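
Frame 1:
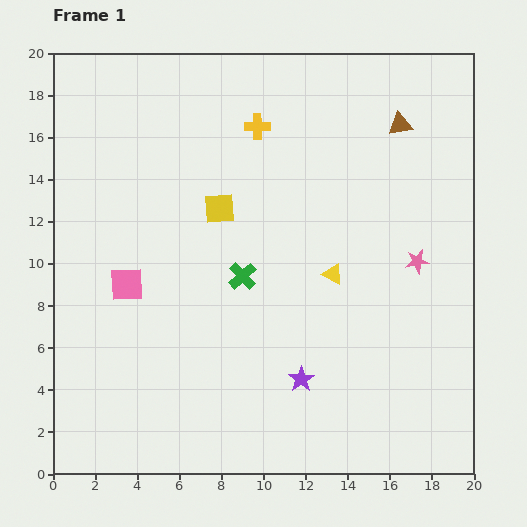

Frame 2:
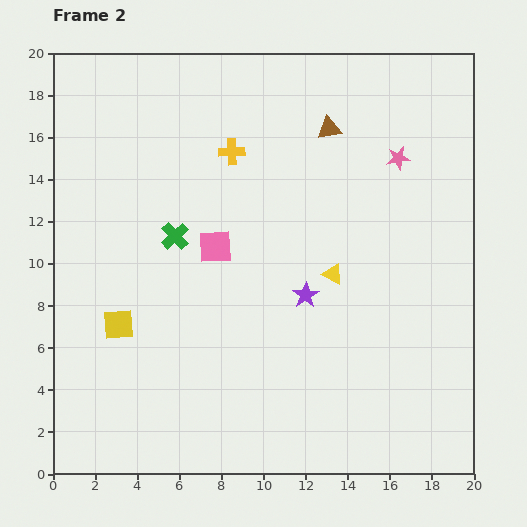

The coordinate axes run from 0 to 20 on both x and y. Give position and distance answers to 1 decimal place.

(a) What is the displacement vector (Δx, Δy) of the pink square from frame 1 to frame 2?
(4.2, 1.8)

The pink square was at (3.5, 9.0) in frame 1 and (7.7, 10.8) in frame 2.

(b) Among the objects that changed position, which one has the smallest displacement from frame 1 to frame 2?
the yellow cross

(moved 1.7)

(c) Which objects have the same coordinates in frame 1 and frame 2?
the yellow triangle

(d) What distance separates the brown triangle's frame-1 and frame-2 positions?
3.4

The brown triangle moved from (16.5, 16.6) to (13.1, 16.4), a distance of √(3.4² + 0.2²) ≈ 3.4.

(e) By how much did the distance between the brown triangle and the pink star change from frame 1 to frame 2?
-2.9

Distance in frame 1: 6.5. Distance in frame 2: 3.6.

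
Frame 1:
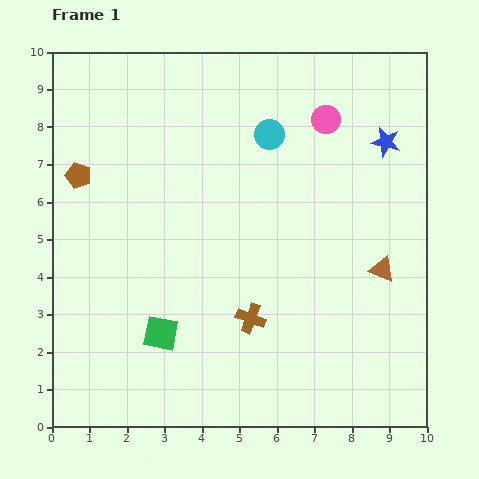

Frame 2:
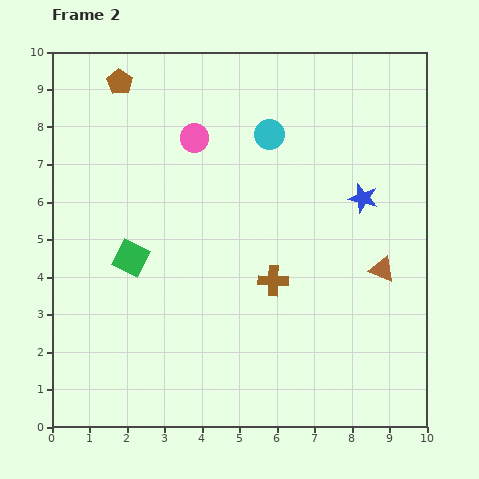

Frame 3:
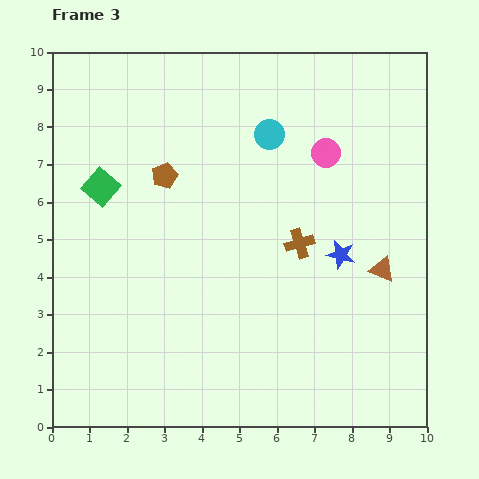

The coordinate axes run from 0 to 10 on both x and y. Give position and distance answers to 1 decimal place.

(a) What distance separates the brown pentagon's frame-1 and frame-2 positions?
2.7

The brown pentagon moved from (0.7, 6.7) to (1.8, 9.2), a distance of √(1.1² + 2.5²) ≈ 2.7.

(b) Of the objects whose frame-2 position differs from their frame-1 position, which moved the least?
the brown cross

(moved 1.2)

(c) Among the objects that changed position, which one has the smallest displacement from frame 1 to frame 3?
the pink circle

(moved 0.9)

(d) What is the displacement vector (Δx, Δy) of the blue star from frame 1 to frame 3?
(-1.2, -3.0)

The blue star was at (8.9, 7.6) in frame 1 and (7.7, 4.6) in frame 3.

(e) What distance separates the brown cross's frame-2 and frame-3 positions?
1.2

The brown cross moved from (5.9, 3.9) to (6.6, 4.9), a distance of √(0.7² + 1.0²) ≈ 1.2.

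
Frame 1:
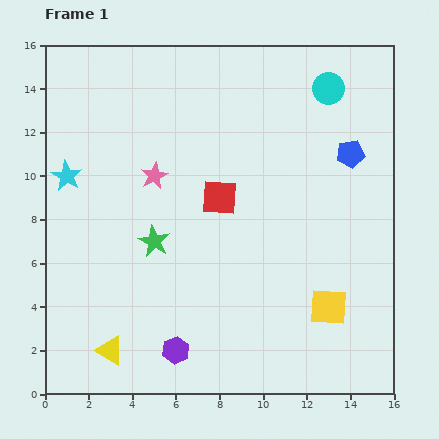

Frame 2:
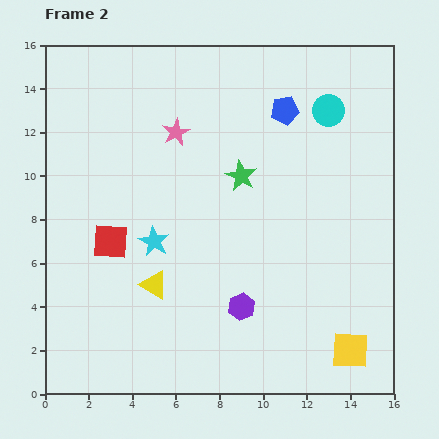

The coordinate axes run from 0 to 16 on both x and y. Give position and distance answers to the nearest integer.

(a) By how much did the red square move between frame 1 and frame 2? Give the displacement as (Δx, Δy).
(-5, -2)

The red square was at (8, 9) in frame 1 and (3, 7) in frame 2.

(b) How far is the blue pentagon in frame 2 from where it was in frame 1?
4

The blue pentagon moved from (14, 11) to (11, 13), a distance of √(3² + 2²) ≈ 4.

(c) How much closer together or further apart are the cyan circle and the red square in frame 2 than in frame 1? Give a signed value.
+5

Distance in frame 1: 7. Distance in frame 2: 12.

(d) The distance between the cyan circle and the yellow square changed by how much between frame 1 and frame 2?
+1

Distance in frame 1: 10. Distance in frame 2: 11.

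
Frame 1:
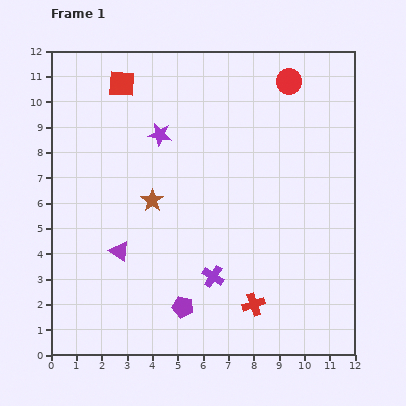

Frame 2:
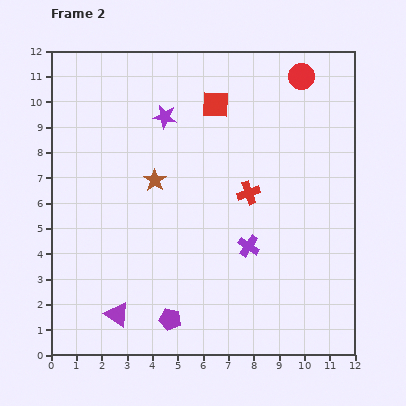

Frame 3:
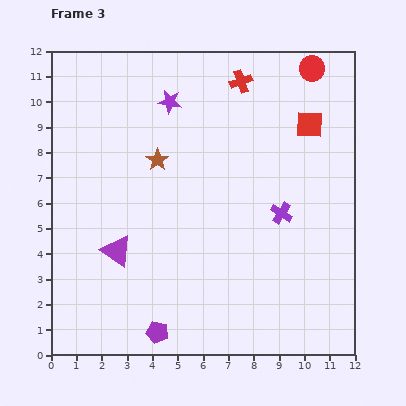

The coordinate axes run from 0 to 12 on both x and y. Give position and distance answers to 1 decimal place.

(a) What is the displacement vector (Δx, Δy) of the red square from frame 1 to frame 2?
(3.7, -0.8)

The red square was at (2.8, 10.7) in frame 1 and (6.5, 9.9) in frame 2.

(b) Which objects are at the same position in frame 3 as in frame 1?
none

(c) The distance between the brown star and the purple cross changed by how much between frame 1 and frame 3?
+1.5

Distance in frame 1: 3.8. Distance in frame 3: 5.3.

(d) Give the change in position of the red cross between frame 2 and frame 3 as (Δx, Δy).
(-0.3, 4.4)

The red cross was at (7.8, 6.4) in frame 2 and (7.5, 10.8) in frame 3.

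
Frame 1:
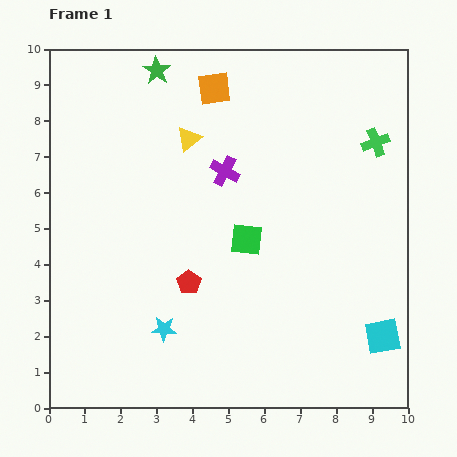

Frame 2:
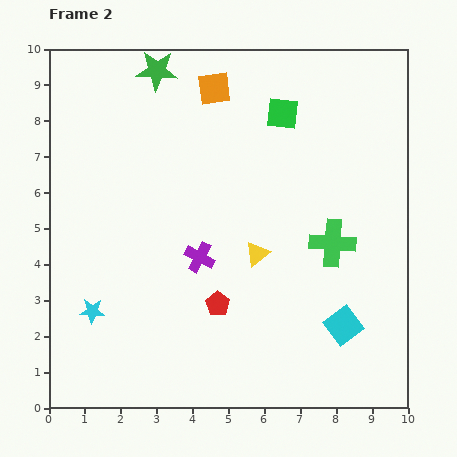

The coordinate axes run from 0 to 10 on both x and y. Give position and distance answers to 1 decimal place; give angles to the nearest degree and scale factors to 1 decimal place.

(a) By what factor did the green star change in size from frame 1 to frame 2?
1.5×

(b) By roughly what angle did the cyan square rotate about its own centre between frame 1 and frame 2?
27° counter-clockwise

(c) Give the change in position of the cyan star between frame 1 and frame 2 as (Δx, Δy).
(-2.0, 0.5)

The cyan star was at (3.2, 2.2) in frame 1 and (1.2, 2.7) in frame 2.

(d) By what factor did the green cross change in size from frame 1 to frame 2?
1.7×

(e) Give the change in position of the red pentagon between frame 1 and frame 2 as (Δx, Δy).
(0.8, -0.6)

The red pentagon was at (3.9, 3.5) in frame 1 and (4.7, 2.9) in frame 2.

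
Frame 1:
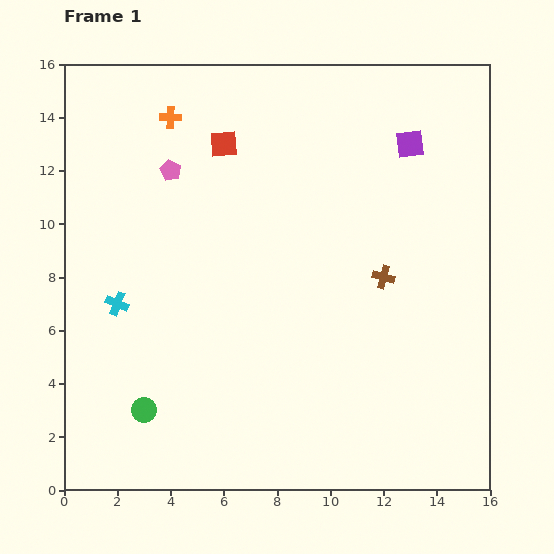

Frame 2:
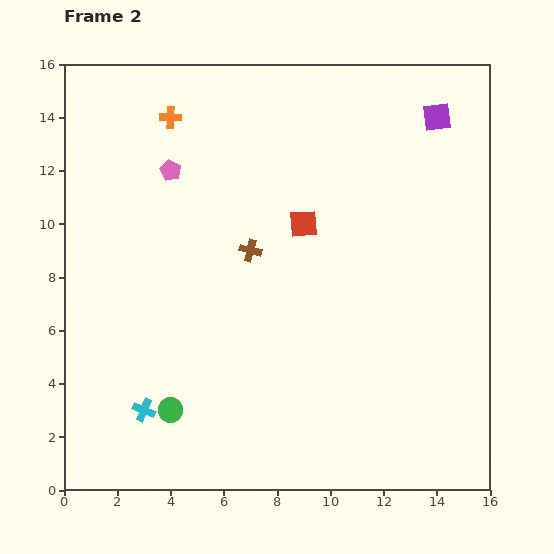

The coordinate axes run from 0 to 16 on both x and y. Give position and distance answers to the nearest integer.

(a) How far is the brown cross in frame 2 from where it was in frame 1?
5

The brown cross moved from (12, 8) to (7, 9), a distance of √(5² + 1²) ≈ 5.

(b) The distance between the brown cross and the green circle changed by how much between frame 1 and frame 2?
-3

Distance in frame 1: 10. Distance in frame 2: 7.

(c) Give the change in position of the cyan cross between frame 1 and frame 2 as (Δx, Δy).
(1, -4)

The cyan cross was at (2, 7) in frame 1 and (3, 3) in frame 2.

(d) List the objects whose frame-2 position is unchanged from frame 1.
the orange cross, the pink pentagon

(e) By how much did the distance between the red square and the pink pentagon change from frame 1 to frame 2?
+3

Distance in frame 1: 2. Distance in frame 2: 5.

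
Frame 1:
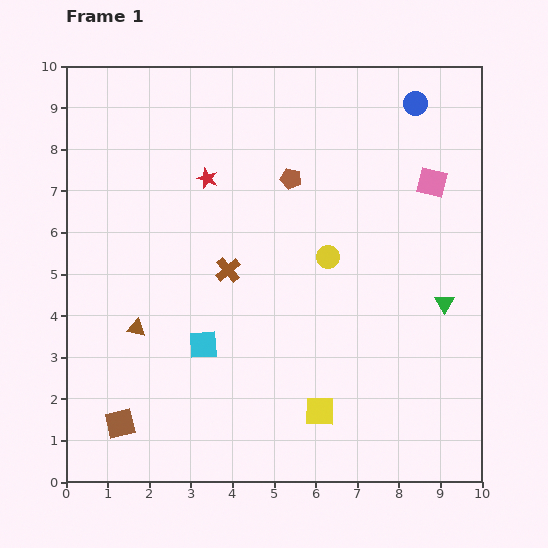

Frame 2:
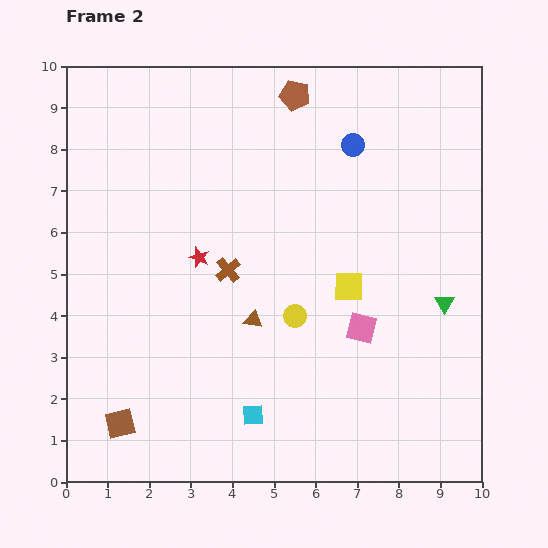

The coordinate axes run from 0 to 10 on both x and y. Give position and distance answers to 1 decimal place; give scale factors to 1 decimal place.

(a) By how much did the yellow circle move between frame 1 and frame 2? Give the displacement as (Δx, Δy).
(-0.8, -1.4)

The yellow circle was at (6.3, 5.4) in frame 1 and (5.5, 4.0) in frame 2.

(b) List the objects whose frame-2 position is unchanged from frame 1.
the brown square, the brown cross, the green triangle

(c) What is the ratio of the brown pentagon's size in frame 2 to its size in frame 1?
1.5×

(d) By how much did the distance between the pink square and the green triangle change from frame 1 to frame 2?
-0.8

Distance in frame 1: 2.9. Distance in frame 2: 2.1.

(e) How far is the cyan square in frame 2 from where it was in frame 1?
2.1

The cyan square moved from (3.3, 3.3) to (4.5, 1.6), a distance of √(1.2² + 1.7²) ≈ 2.1.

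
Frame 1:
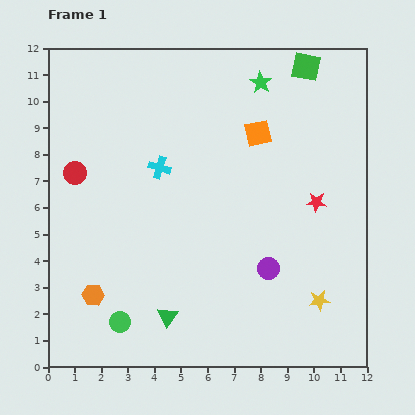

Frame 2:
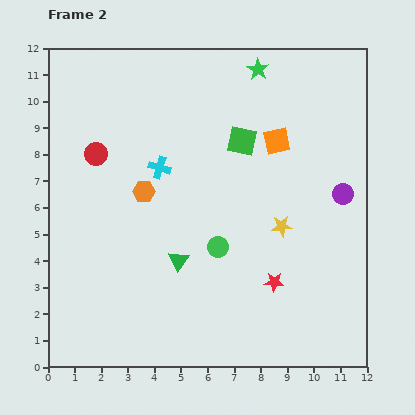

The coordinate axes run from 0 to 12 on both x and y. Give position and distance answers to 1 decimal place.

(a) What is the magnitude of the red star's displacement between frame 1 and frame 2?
3.4

The red star moved from (10.1, 6.2) to (8.5, 3.2), a distance of √(1.6² + 3.0²) ≈ 3.4.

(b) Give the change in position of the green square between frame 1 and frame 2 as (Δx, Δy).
(-2.4, -2.8)

The green square was at (9.7, 11.3) in frame 1 and (7.3, 8.5) in frame 2.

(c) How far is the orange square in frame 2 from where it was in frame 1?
0.8

The orange square moved from (7.9, 8.8) to (8.6, 8.5), a distance of √(0.7² + 0.3²) ≈ 0.8.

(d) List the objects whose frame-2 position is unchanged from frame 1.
the cyan cross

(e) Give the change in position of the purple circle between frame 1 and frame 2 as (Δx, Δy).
(2.8, 2.8)

The purple circle was at (8.3, 3.7) in frame 1 and (11.1, 6.5) in frame 2.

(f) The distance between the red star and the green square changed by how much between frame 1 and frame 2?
+0.3

Distance in frame 1: 5.1. Distance in frame 2: 5.4.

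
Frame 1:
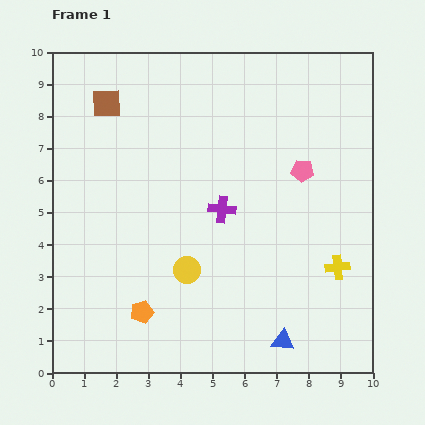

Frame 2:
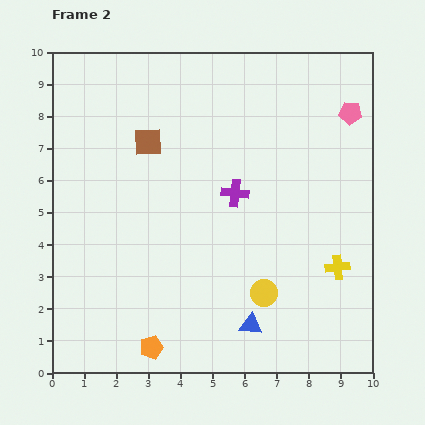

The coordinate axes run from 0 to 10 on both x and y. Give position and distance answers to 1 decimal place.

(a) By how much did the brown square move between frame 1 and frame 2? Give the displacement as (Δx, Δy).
(1.3, -1.2)

The brown square was at (1.7, 8.4) in frame 1 and (3.0, 7.2) in frame 2.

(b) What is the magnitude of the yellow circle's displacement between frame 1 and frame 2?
2.5

The yellow circle moved from (4.2, 3.2) to (6.6, 2.5), a distance of √(2.4² + 0.7²) ≈ 2.5.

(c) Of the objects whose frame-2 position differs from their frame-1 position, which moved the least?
the purple cross

(moved 0.6)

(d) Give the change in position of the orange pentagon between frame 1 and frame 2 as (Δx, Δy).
(0.3, -1.1)

The orange pentagon was at (2.8, 1.9) in frame 1 and (3.1, 0.8) in frame 2.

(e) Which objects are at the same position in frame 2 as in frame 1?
the yellow cross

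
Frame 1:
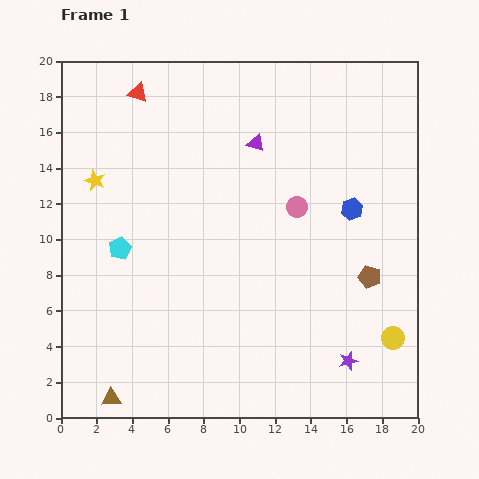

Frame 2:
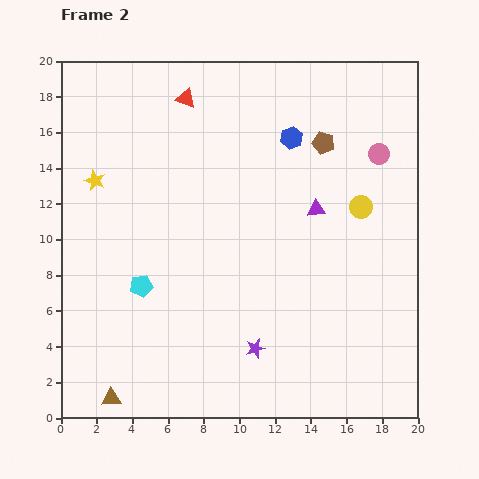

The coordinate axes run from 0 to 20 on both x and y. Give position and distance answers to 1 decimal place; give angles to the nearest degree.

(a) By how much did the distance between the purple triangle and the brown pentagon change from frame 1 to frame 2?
-6.2

Distance in frame 1: 9.9. Distance in frame 2: 3.7.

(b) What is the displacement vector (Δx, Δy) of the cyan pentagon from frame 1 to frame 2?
(1.2, -2.1)

The cyan pentagon was at (3.3, 9.5) in frame 1 and (4.5, 7.4) in frame 2.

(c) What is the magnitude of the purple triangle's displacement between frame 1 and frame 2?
5.0

The purple triangle moved from (10.9, 15.4) to (14.3, 11.7), a distance of √(3.4² + 3.7²) ≈ 5.0.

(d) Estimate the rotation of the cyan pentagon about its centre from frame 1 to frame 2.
15° clockwise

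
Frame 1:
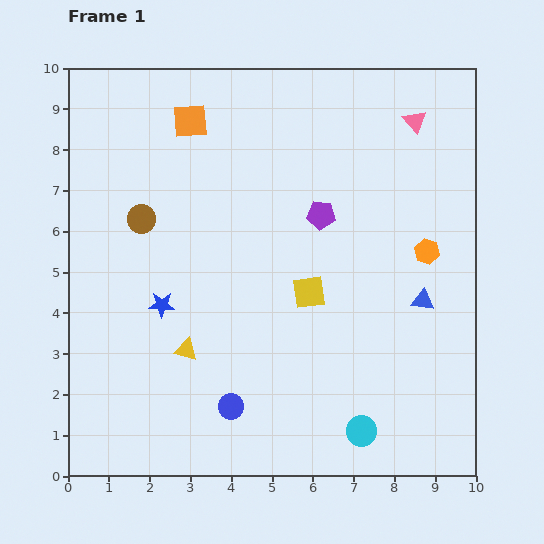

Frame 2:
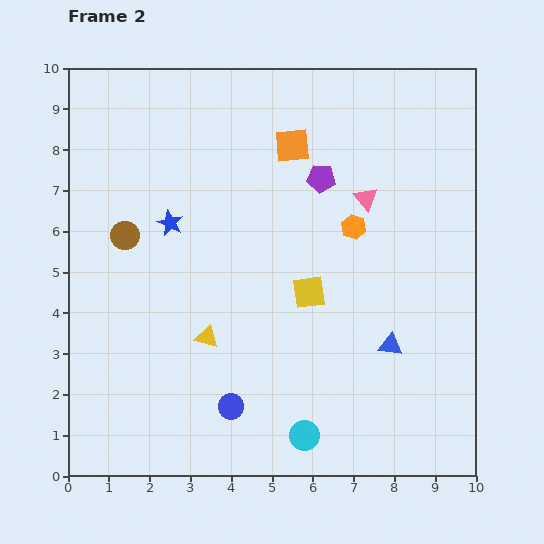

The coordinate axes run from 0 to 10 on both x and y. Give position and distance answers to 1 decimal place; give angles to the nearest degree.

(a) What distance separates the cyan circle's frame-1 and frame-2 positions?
1.4

The cyan circle moved from (7.2, 1.1) to (5.8, 1.0), a distance of √(1.4² + 0.1²) ≈ 1.4.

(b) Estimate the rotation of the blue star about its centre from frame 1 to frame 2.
22° clockwise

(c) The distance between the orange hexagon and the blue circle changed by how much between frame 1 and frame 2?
-0.8

Distance in frame 1: 6.1. Distance in frame 2: 5.3.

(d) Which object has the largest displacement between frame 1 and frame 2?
the orange square

(moved 2.6; next 2.2)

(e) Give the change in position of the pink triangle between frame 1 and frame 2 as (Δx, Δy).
(-1.2, -1.9)

The pink triangle was at (8.5, 8.7) in frame 1 and (7.3, 6.8) in frame 2.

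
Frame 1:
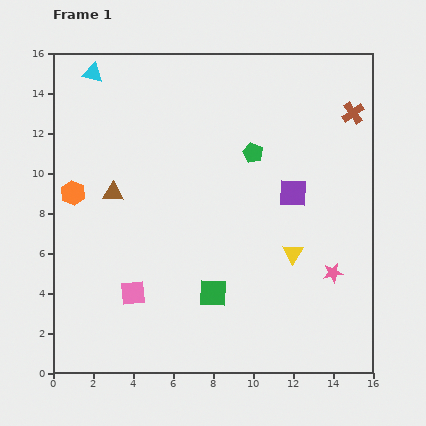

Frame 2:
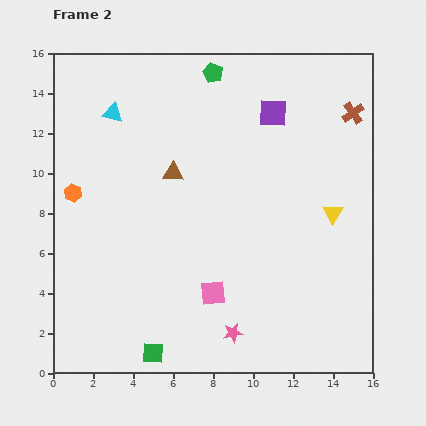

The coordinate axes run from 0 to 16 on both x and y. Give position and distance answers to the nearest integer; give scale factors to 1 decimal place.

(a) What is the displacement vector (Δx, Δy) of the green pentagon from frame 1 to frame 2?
(-2, 4)

The green pentagon was at (10, 11) in frame 1 and (8, 15) in frame 2.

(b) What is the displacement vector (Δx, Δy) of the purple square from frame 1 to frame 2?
(-1, 4)

The purple square was at (12, 9) in frame 1 and (11, 13) in frame 2.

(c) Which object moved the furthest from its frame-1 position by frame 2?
the pink star

(moved 6; next 4)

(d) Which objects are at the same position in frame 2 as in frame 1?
the brown cross, the orange hexagon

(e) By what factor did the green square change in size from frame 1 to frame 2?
0.7×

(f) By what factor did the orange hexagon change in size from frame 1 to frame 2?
0.8×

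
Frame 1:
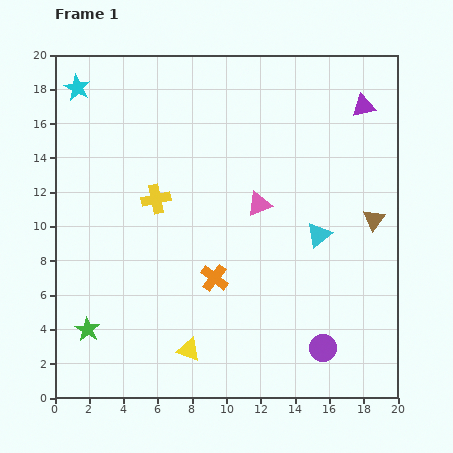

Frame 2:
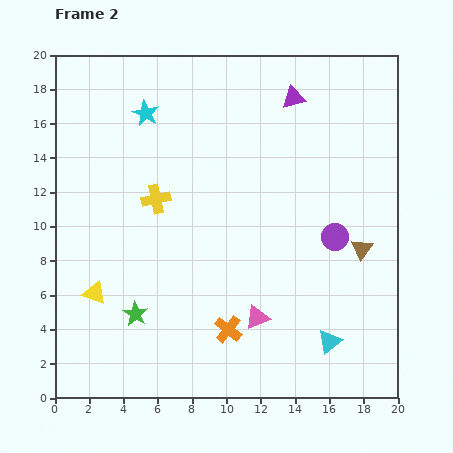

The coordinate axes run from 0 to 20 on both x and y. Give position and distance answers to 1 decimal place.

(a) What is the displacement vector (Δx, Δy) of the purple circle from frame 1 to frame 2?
(0.7, 6.5)

The purple circle was at (15.6, 2.9) in frame 1 and (16.3, 9.4) in frame 2.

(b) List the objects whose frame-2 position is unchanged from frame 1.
the yellow cross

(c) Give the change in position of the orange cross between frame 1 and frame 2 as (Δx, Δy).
(0.8, -3.0)

The orange cross was at (9.3, 7.0) in frame 1 and (10.1, 4.0) in frame 2.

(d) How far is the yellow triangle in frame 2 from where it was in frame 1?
6.4

The yellow triangle moved from (7.8, 2.8) to (2.3, 6.1), a distance of √(5.5² + 3.3²) ≈ 6.4.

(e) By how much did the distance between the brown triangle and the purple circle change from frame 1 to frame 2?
-6.4

Distance in frame 1: 8.1. Distance in frame 2: 1.7.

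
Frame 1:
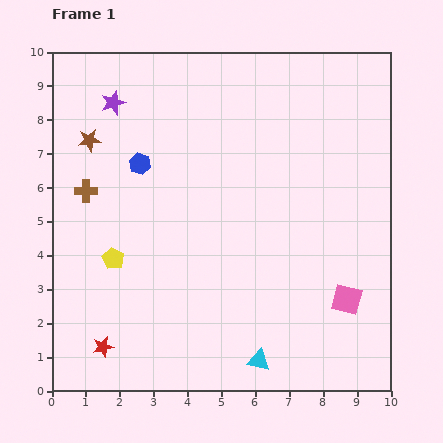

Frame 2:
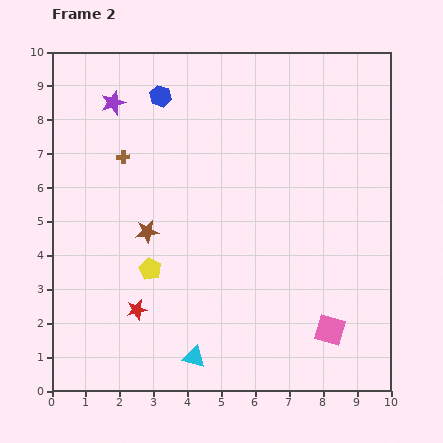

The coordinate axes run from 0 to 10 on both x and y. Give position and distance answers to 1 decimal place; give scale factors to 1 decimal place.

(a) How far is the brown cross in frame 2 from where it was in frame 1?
1.5

The brown cross moved from (1.0, 5.9) to (2.1, 6.9), a distance of √(1.1² + 1.0²) ≈ 1.5.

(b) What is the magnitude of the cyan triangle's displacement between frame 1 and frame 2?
1.9

The cyan triangle moved from (6.1, 0.9) to (4.2, 1.0), a distance of √(1.9² + 0.1²) ≈ 1.9.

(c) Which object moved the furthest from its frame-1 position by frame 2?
the brown star

(moved 3.2; next 2.1)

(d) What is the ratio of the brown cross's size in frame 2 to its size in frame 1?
0.6×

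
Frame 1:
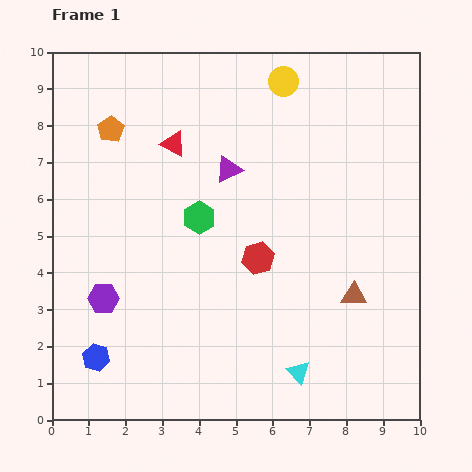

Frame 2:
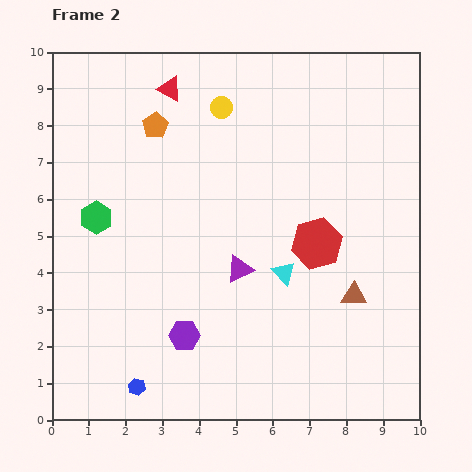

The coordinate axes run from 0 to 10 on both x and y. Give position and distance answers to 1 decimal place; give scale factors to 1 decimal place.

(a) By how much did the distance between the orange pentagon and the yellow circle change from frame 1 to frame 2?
-3.0

Distance in frame 1: 4.9. Distance in frame 2: 1.9.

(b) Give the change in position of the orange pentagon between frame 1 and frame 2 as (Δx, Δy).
(1.2, 0.1)

The orange pentagon was at (1.6, 7.9) in frame 1 and (2.8, 8.0) in frame 2.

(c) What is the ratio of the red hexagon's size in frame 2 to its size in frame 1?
1.6×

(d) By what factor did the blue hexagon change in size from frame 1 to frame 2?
0.6×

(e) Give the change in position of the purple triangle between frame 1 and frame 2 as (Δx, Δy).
(0.3, -2.7)

The purple triangle was at (4.8, 6.8) in frame 1 and (5.1, 4.1) in frame 2.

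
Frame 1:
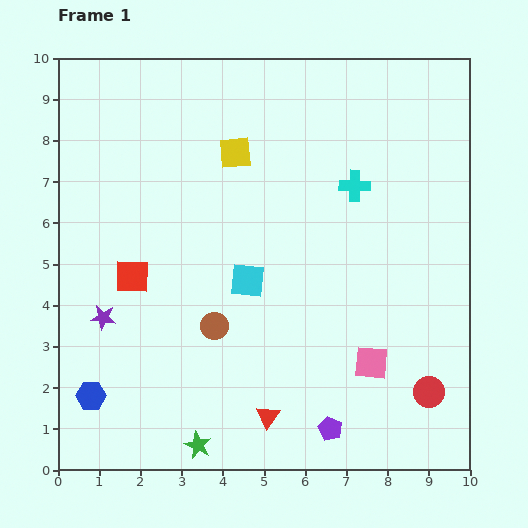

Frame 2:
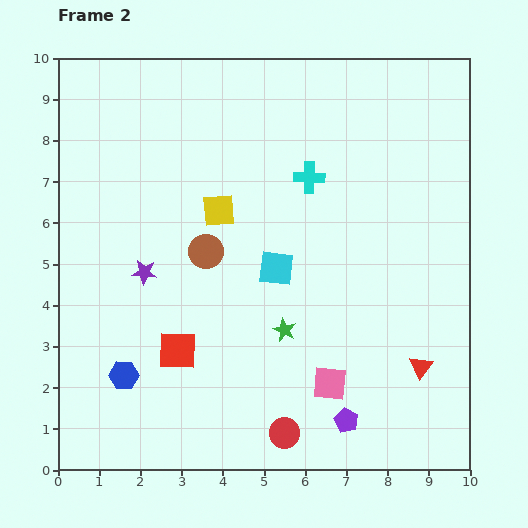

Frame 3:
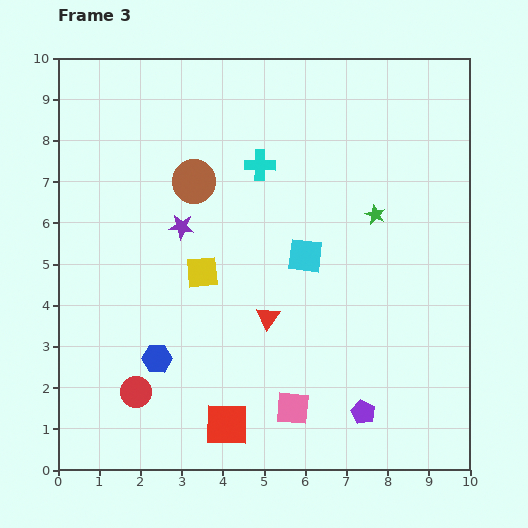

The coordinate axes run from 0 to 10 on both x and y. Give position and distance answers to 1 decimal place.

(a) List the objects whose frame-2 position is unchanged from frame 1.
none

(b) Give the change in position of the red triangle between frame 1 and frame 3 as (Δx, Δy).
(0.0, 2.4)

The red triangle was at (5.1, 1.3) in frame 1 and (5.1, 3.7) in frame 3.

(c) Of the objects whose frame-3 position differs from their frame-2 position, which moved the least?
the purple pentagon

(moved 0.4)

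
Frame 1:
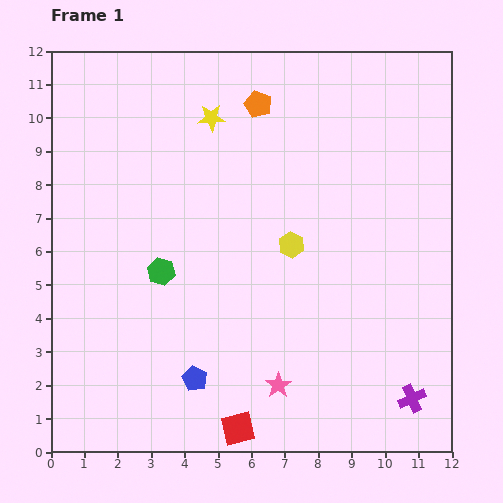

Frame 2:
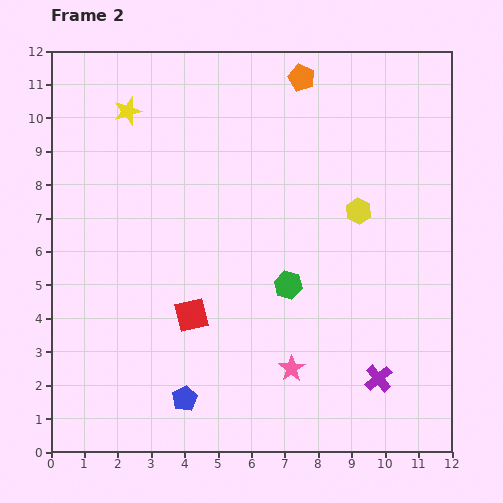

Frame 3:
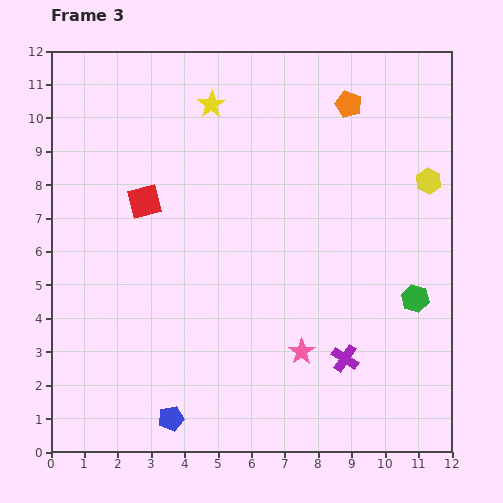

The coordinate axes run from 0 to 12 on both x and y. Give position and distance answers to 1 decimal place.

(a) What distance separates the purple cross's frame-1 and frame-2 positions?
1.2

The purple cross moved from (10.8, 1.6) to (9.8, 2.2), a distance of √(1.0² + 0.6²) ≈ 1.2.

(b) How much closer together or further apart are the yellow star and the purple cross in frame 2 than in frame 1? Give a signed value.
+0.7

Distance in frame 1: 10.3. Distance in frame 2: 11.0.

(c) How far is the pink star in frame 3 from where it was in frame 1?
1.2

The pink star moved from (6.8, 2.0) to (7.5, 3.0), a distance of √(0.7² + 1.0²) ≈ 1.2.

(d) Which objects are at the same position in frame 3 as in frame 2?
none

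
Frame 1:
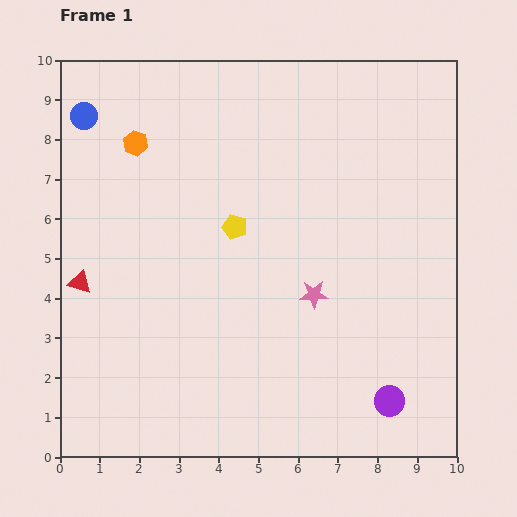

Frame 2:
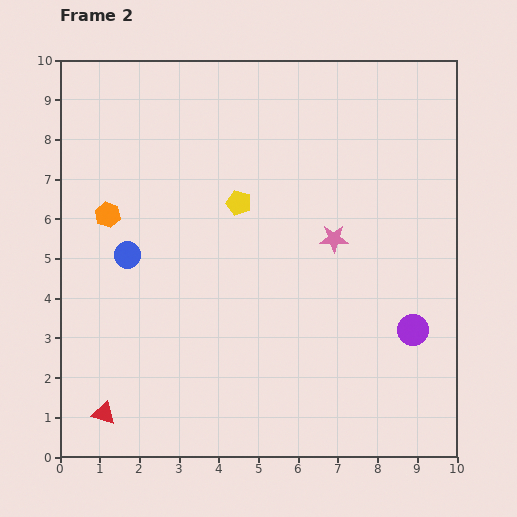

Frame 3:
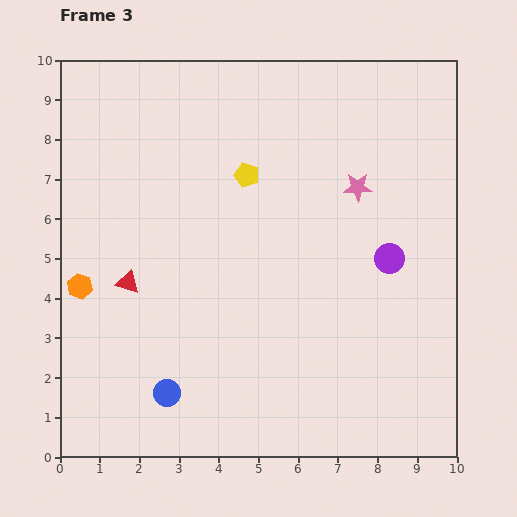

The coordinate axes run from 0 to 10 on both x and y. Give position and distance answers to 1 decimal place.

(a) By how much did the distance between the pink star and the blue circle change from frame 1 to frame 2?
-2.1

Distance in frame 1: 7.3. Distance in frame 2: 5.2.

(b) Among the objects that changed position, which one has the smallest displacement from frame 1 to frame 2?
the yellow pentagon

(moved 0.6)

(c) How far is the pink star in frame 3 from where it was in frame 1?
2.9

The pink star moved from (6.4, 4.1) to (7.5, 6.8), a distance of √(1.1² + 2.7²) ≈ 2.9.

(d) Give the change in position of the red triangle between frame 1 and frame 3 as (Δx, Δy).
(1.2, 0.0)

The red triangle was at (0.5, 4.4) in frame 1 and (1.7, 4.4) in frame 3.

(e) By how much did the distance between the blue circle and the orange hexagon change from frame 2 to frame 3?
+2.4

Distance in frame 2: 1.1. Distance in frame 3: 3.5.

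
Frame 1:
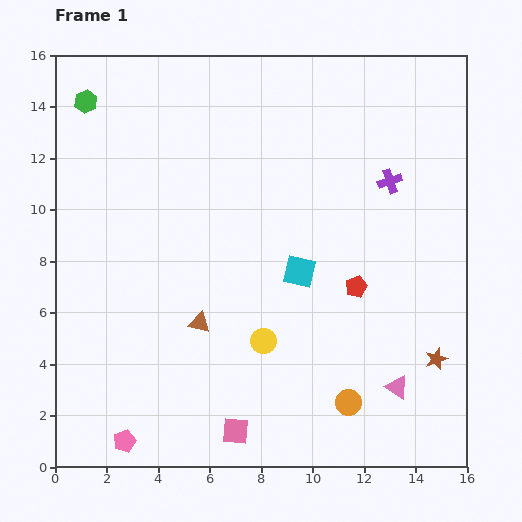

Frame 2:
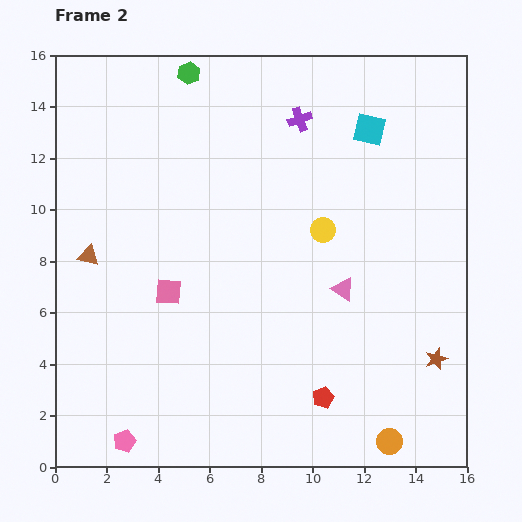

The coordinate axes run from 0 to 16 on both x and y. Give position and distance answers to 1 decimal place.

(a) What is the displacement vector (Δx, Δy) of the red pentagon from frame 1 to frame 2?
(-1.3, -4.3)

The red pentagon was at (11.7, 7.0) in frame 1 and (10.4, 2.7) in frame 2.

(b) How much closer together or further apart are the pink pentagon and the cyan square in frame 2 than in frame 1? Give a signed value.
+5.9

Distance in frame 1: 9.5. Distance in frame 2: 15.4.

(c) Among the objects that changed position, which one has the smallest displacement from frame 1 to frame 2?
the orange circle

(moved 2.2)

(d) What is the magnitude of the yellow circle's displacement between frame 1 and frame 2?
4.9

The yellow circle moved from (8.1, 4.9) to (10.4, 9.2), a distance of √(2.3² + 4.3²) ≈ 4.9.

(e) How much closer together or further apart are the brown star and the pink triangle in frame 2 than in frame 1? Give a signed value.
+2.6

Distance in frame 1: 1.9. Distance in frame 2: 4.5.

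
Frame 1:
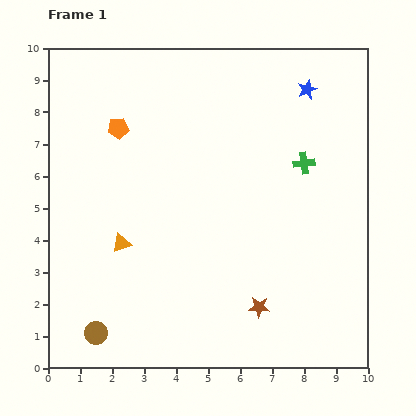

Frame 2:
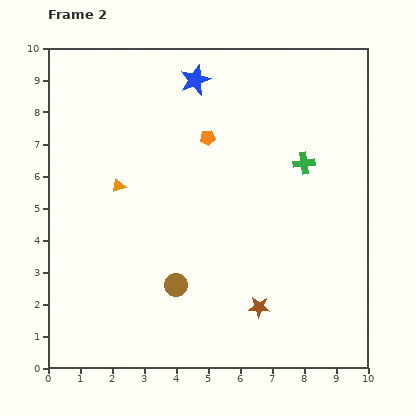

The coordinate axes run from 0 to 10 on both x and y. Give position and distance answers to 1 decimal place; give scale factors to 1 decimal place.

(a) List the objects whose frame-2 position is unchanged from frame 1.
the brown star, the green cross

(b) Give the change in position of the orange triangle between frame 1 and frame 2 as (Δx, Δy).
(-0.1, 1.8)

The orange triangle was at (2.3, 3.9) in frame 1 and (2.2, 5.7) in frame 2.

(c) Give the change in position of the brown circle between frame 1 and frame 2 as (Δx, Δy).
(2.5, 1.5)

The brown circle was at (1.5, 1.1) in frame 1 and (4.0, 2.6) in frame 2.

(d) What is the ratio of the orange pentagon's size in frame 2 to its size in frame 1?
0.7×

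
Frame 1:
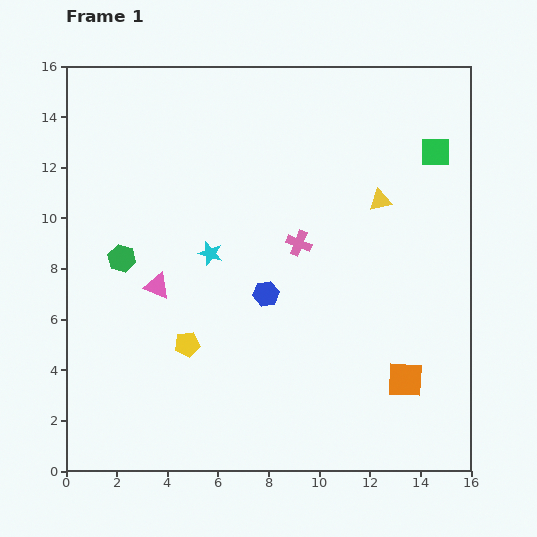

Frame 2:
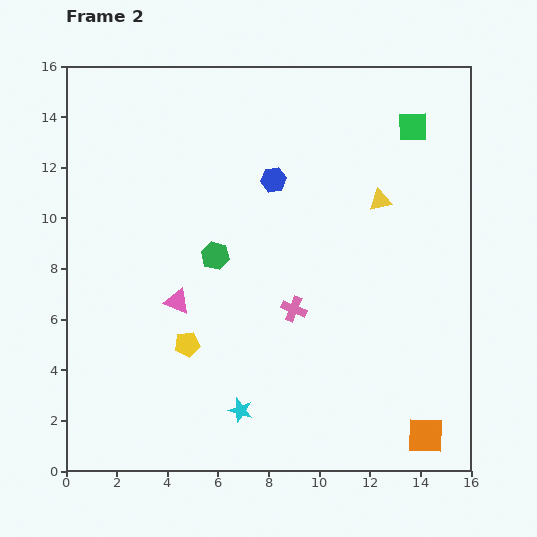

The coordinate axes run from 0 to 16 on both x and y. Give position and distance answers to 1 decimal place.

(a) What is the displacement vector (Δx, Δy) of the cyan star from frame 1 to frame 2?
(1.2, -6.2)

The cyan star was at (5.7, 8.6) in frame 1 and (6.9, 2.4) in frame 2.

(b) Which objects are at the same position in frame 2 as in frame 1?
the yellow triangle, the yellow pentagon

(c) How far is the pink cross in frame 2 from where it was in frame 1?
2.6

The pink cross moved from (9.2, 9.0) to (9.0, 6.4), a distance of √(0.2² + 2.6²) ≈ 2.6.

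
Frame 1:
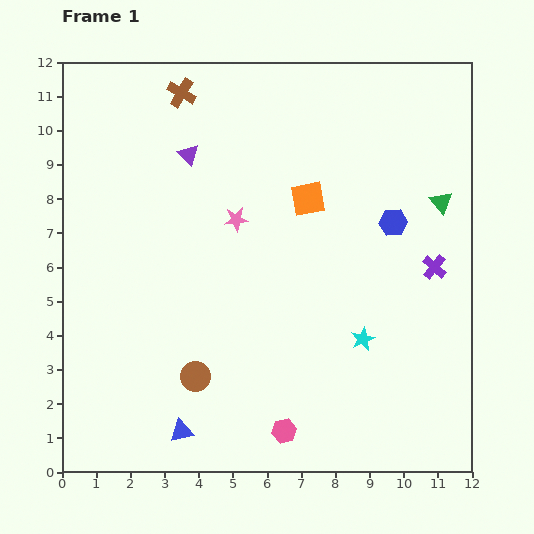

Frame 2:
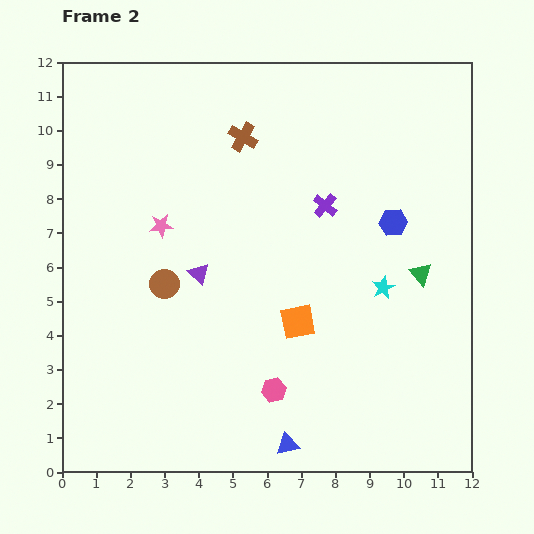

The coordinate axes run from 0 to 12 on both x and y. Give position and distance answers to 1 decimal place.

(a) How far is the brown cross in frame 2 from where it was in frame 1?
2.2

The brown cross moved from (3.5, 11.1) to (5.3, 9.8), a distance of √(1.8² + 1.3²) ≈ 2.2.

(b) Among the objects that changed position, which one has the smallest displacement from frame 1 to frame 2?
the pink hexagon

(moved 1.2)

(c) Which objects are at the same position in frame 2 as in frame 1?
the blue hexagon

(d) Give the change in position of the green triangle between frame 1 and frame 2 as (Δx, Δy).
(-0.6, -2.1)

The green triangle was at (11.1, 7.9) in frame 1 and (10.5, 5.8) in frame 2.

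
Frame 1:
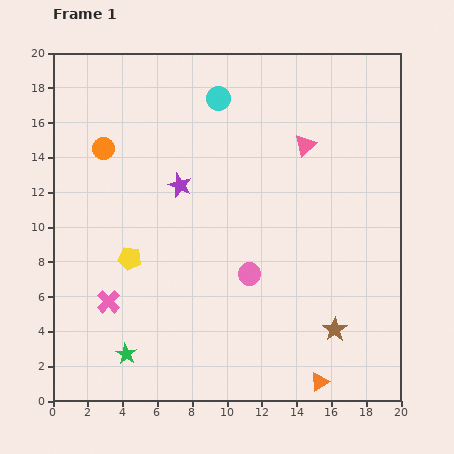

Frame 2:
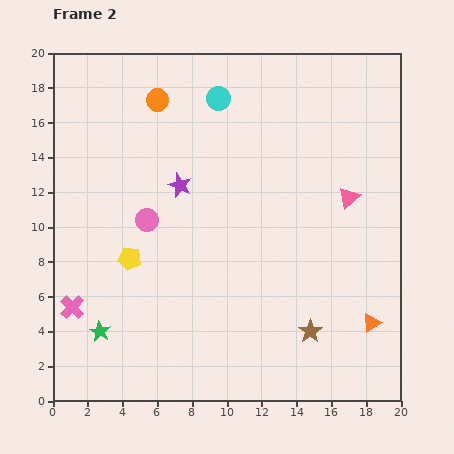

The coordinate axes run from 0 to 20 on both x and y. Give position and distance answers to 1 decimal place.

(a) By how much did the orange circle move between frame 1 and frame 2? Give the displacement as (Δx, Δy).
(3.1, 2.8)

The orange circle was at (2.9, 14.5) in frame 1 and (6.0, 17.3) in frame 2.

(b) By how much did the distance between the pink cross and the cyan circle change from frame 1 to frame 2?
+1.3

Distance in frame 1: 13.3. Distance in frame 2: 14.6.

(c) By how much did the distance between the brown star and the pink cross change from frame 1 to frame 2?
+0.7

Distance in frame 1: 13.1. Distance in frame 2: 13.8.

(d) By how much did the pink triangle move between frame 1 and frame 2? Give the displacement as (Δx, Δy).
(2.5, -3.0)

The pink triangle was at (14.5, 14.7) in frame 1 and (17.0, 11.7) in frame 2.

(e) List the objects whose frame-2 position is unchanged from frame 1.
the yellow pentagon, the purple star, the cyan circle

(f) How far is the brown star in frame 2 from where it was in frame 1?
1.4

The brown star moved from (16.2, 4.1) to (14.8, 4.0), a distance of √(1.4² + 0.1²) ≈ 1.4.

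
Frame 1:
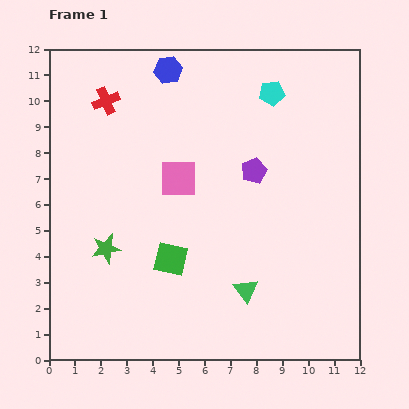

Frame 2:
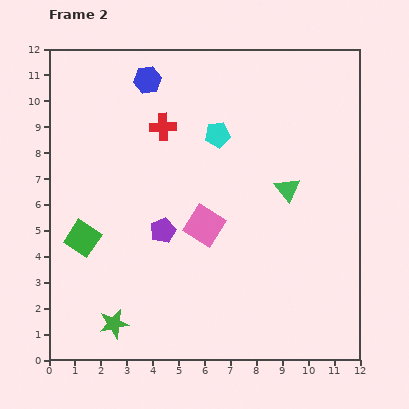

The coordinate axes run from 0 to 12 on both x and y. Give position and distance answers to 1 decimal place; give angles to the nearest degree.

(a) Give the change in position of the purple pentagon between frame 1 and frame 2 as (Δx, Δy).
(-3.5, -2.3)

The purple pentagon was at (7.9, 7.3) in frame 1 and (4.4, 5.0) in frame 2.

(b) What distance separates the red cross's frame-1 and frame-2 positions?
2.4

The red cross moved from (2.2, 10.0) to (4.4, 9.0), a distance of √(2.2² + 1.0²) ≈ 2.4.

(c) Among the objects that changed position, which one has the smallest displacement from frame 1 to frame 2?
the blue hexagon

(moved 0.9)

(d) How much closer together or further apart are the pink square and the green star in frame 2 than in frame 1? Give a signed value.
+1.3

Distance in frame 1: 3.9. Distance in frame 2: 5.2.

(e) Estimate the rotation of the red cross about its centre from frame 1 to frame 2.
20° clockwise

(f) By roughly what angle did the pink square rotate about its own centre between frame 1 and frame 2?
31° clockwise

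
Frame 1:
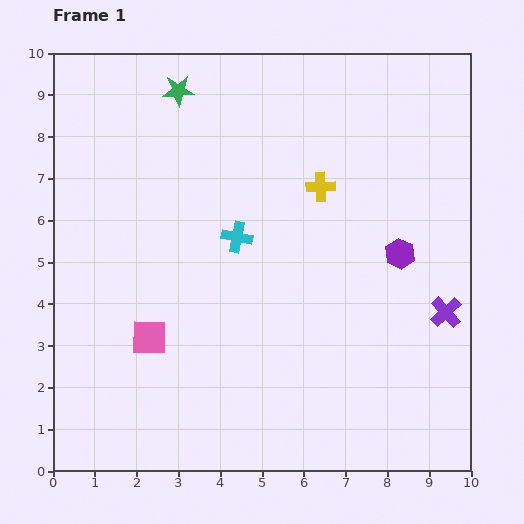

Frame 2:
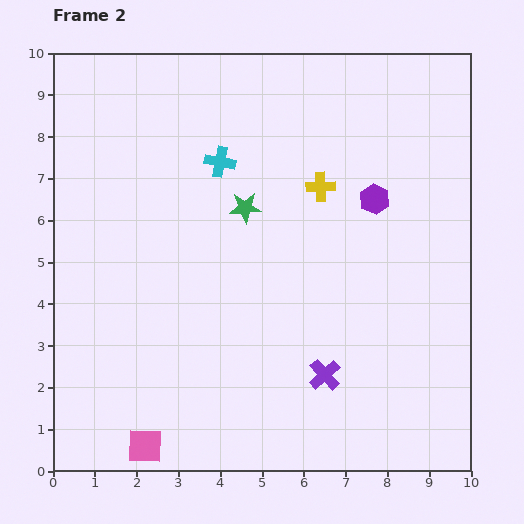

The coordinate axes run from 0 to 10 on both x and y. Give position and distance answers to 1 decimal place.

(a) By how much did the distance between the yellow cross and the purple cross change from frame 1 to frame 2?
+0.3

Distance in frame 1: 4.2. Distance in frame 2: 4.5.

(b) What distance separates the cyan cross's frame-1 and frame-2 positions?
1.8

The cyan cross moved from (4.4, 5.6) to (4.0, 7.4), a distance of √(0.4² + 1.8²) ≈ 1.8.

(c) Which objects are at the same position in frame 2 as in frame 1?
the yellow cross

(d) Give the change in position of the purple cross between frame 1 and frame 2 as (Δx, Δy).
(-2.9, -1.5)

The purple cross was at (9.4, 3.8) in frame 1 and (6.5, 2.3) in frame 2.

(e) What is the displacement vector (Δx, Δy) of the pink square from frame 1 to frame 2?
(-0.1, -2.6)

The pink square was at (2.3, 3.2) in frame 1 and (2.2, 0.6) in frame 2.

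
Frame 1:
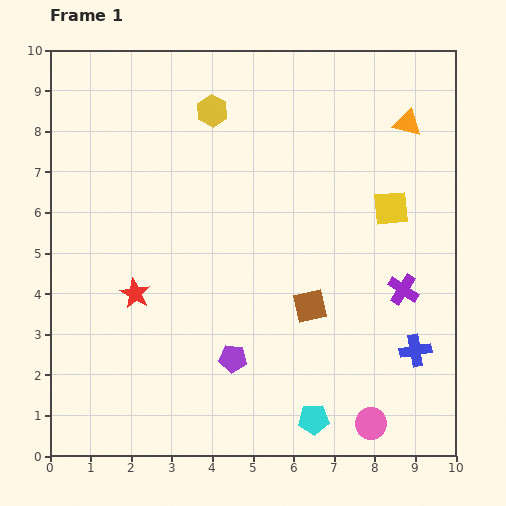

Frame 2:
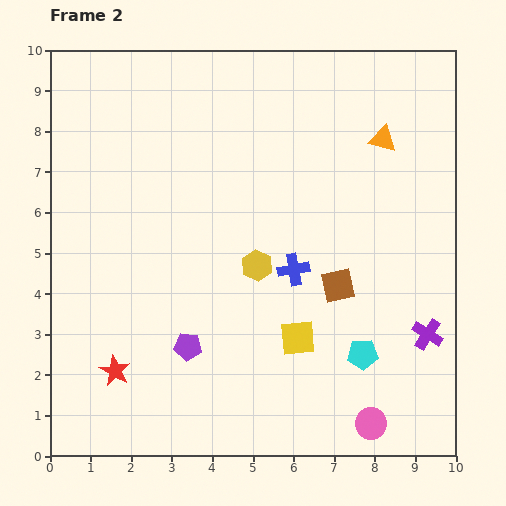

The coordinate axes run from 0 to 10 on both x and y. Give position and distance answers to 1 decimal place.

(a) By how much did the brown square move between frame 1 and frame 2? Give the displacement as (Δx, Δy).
(0.7, 0.5)

The brown square was at (6.4, 3.7) in frame 1 and (7.1, 4.2) in frame 2.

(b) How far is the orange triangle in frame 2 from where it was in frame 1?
0.7

The orange triangle moved from (8.8, 8.2) to (8.2, 7.8), a distance of √(0.6² + 0.4²) ≈ 0.7.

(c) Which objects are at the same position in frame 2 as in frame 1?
the pink circle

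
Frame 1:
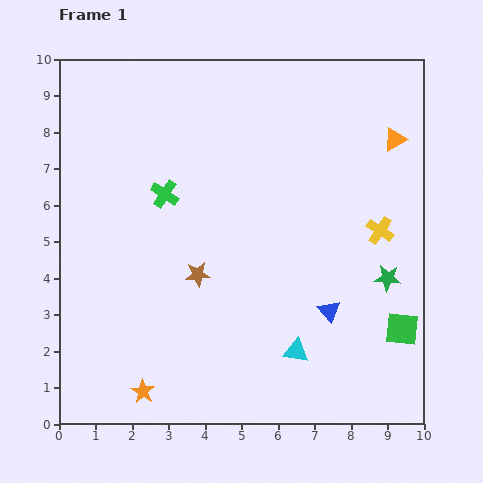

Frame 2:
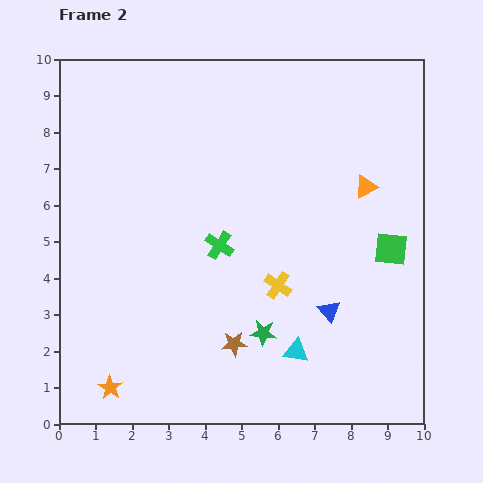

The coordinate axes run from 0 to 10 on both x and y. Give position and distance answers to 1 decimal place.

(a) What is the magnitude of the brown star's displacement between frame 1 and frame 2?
2.1

The brown star moved from (3.8, 4.1) to (4.8, 2.2), a distance of √(1.0² + 1.9²) ≈ 2.1.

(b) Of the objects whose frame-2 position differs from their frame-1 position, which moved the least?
the orange star

(moved 0.9)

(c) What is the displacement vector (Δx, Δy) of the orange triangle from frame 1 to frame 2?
(-0.8, -1.3)

The orange triangle was at (9.2, 7.8) in frame 1 and (8.4, 6.5) in frame 2.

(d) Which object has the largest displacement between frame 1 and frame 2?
the green star

(moved 3.7; next 3.2)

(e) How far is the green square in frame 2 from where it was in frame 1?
2.2

The green square moved from (9.4, 2.6) to (9.1, 4.8), a distance of √(0.3² + 2.2²) ≈ 2.2.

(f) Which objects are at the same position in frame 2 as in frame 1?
the cyan triangle, the blue triangle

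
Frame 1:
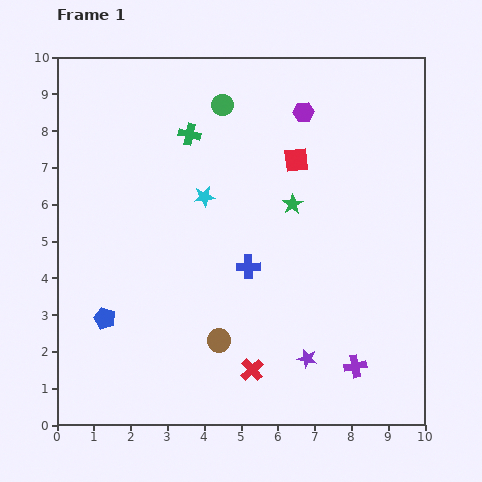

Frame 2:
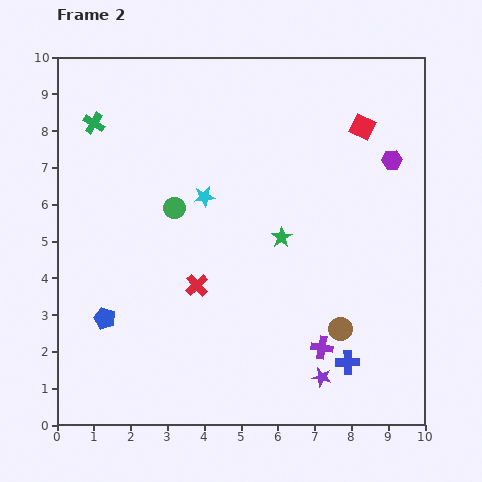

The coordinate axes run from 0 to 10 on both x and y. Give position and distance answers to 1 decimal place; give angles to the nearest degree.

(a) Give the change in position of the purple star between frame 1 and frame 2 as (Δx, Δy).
(0.4, -0.5)

The purple star was at (6.8, 1.8) in frame 1 and (7.2, 1.3) in frame 2.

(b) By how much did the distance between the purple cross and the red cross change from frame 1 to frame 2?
+1.0

Distance in frame 1: 2.8. Distance in frame 2: 3.8.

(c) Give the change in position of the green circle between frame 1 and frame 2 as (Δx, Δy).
(-1.3, -2.8)

The green circle was at (4.5, 8.7) in frame 1 and (3.2, 5.9) in frame 2.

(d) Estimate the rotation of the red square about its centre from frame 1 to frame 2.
32° clockwise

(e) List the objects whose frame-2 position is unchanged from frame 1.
the cyan star, the blue pentagon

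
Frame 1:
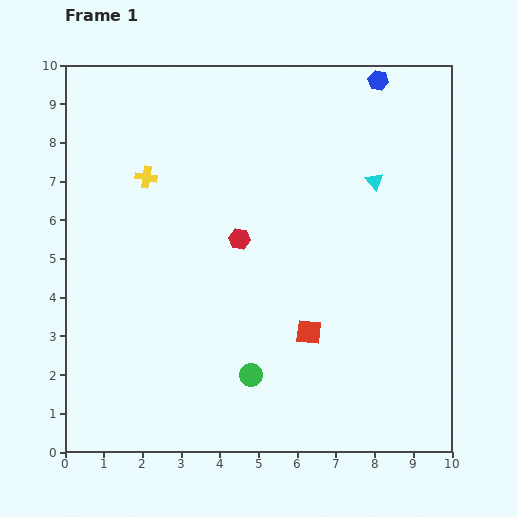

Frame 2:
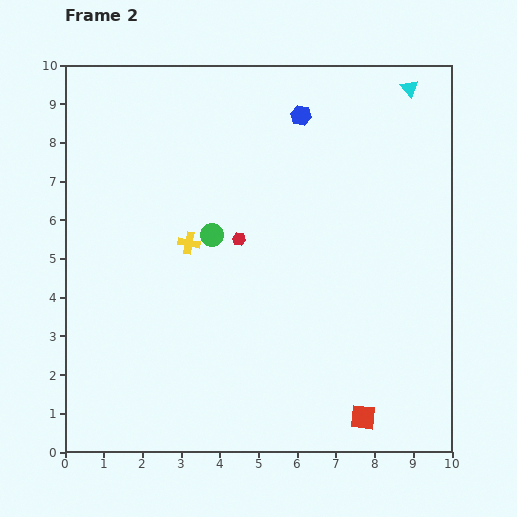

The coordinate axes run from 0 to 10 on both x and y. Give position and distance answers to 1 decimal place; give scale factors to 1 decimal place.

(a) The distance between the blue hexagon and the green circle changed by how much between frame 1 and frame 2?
-4.4

Distance in frame 1: 8.3. Distance in frame 2: 3.9.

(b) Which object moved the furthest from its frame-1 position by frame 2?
the green circle

(moved 3.7; next 2.6)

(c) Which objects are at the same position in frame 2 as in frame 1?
the red hexagon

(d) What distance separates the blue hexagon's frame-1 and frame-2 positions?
2.2

The blue hexagon moved from (8.1, 9.6) to (6.1, 8.7), a distance of √(2.0² + 0.9²) ≈ 2.2.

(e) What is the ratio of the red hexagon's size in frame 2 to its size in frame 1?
0.6×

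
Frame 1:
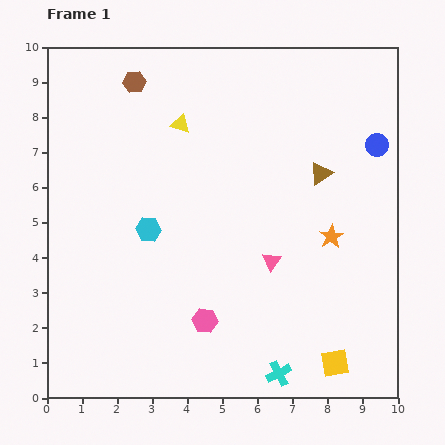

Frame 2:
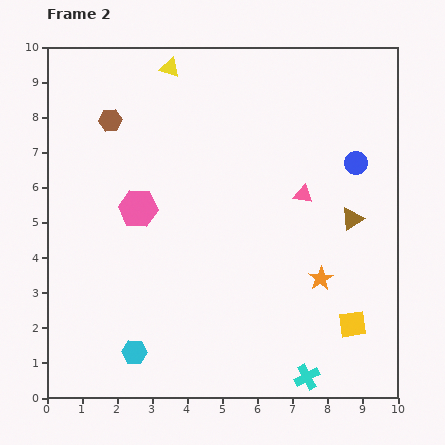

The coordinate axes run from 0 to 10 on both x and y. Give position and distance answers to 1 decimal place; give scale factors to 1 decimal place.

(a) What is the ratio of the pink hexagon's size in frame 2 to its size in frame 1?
1.5×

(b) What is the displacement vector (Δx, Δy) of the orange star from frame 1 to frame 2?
(-0.3, -1.2)

The orange star was at (8.1, 4.6) in frame 1 and (7.8, 3.4) in frame 2.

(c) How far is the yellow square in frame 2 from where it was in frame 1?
1.2

The yellow square moved from (8.2, 1.0) to (8.7, 2.1), a distance of √(0.5² + 1.1²) ≈ 1.2.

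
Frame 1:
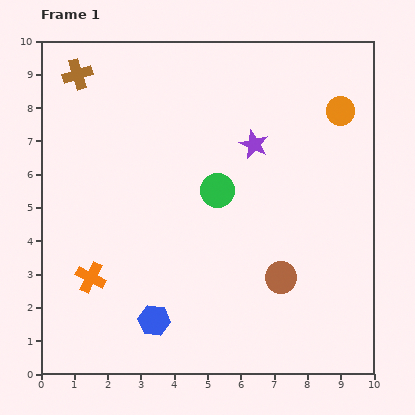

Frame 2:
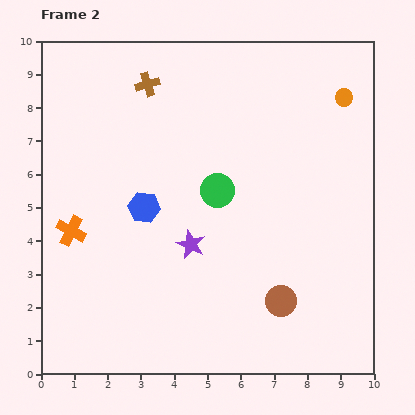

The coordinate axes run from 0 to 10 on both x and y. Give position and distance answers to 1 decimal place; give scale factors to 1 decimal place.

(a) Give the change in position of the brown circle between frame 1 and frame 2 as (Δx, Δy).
(0.0, -0.7)

The brown circle was at (7.2, 2.9) in frame 1 and (7.2, 2.2) in frame 2.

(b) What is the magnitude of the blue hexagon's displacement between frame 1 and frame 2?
3.4

The blue hexagon moved from (3.4, 1.6) to (3.1, 5.0), a distance of √(0.3² + 3.4²) ≈ 3.4.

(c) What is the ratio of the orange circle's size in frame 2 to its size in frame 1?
0.6×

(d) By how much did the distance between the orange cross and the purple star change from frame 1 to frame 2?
-2.7

Distance in frame 1: 6.3. Distance in frame 2: 3.6.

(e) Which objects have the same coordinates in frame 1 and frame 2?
the green circle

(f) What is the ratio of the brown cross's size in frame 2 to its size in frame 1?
0.8×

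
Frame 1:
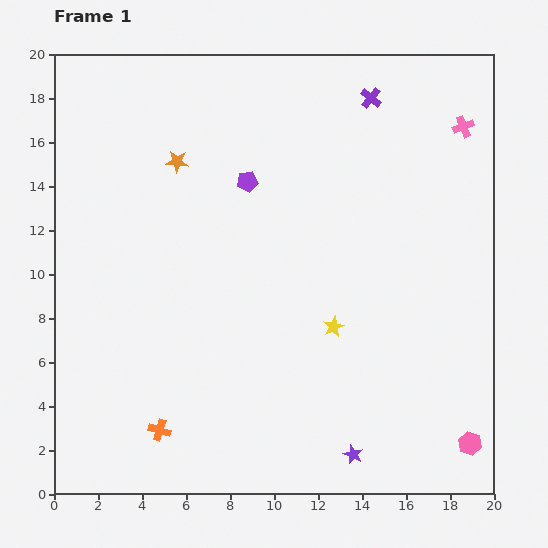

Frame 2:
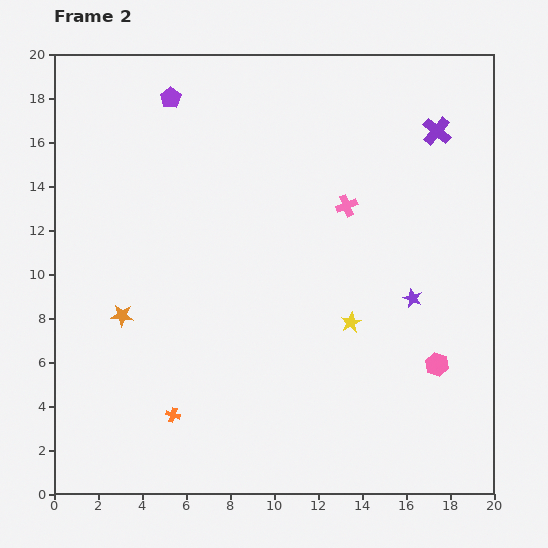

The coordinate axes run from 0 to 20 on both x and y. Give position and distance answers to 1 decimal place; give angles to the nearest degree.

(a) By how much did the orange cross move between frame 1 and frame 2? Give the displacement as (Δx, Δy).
(0.6, 0.7)

The orange cross was at (4.8, 2.9) in frame 1 and (5.4, 3.6) in frame 2.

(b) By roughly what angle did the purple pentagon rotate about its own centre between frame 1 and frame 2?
25° counter-clockwise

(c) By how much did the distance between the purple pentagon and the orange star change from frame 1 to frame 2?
+6.8

Distance in frame 1: 3.3. Distance in frame 2: 10.1.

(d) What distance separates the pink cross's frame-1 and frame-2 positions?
6.4

The pink cross moved from (18.6, 16.7) to (13.3, 13.1), a distance of √(5.3² + 3.6²) ≈ 6.4.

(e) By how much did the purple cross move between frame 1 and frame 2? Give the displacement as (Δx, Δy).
(3.0, -1.5)

The purple cross was at (14.4, 18.0) in frame 1 and (17.4, 16.5) in frame 2.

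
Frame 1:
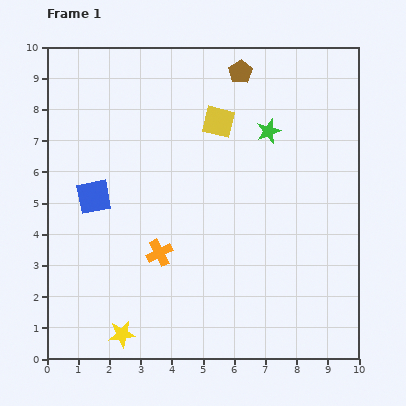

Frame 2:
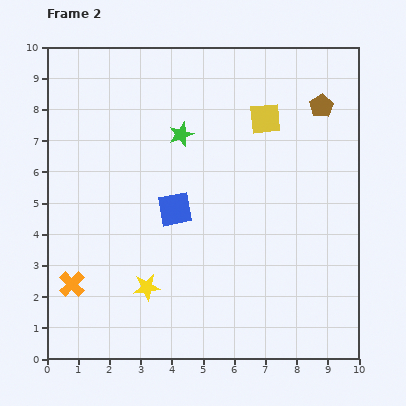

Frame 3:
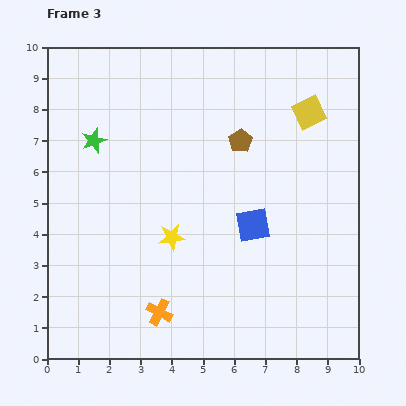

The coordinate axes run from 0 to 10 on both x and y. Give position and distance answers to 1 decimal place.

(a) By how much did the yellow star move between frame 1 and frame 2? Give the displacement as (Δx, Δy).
(0.8, 1.5)

The yellow star was at (2.4, 0.8) in frame 1 and (3.2, 2.3) in frame 2.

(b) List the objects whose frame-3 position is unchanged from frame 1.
none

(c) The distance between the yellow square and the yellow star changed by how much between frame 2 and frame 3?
-0.7

Distance in frame 2: 6.6. Distance in frame 3: 5.9.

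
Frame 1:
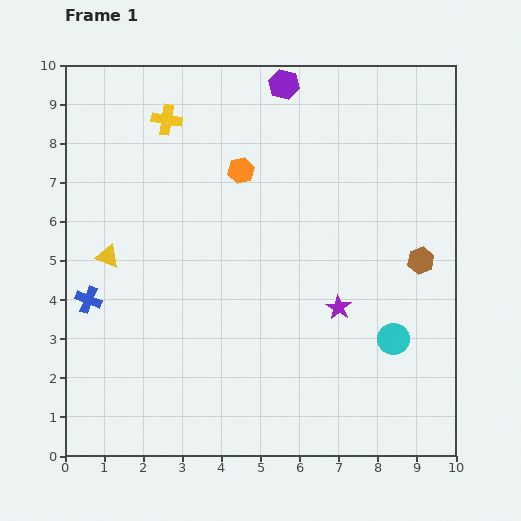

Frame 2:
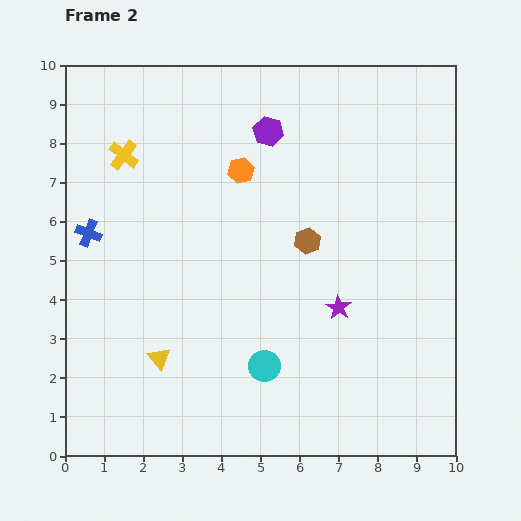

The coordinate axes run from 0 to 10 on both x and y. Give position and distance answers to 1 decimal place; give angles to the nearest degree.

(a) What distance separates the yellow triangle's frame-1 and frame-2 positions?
2.9

The yellow triangle moved from (1.1, 5.1) to (2.4, 2.5), a distance of √(1.3² + 2.6²) ≈ 2.9.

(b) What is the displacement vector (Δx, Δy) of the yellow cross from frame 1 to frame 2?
(-1.1, -0.9)

The yellow cross was at (2.6, 8.6) in frame 1 and (1.5, 7.7) in frame 2.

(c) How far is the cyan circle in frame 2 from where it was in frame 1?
3.4

The cyan circle moved from (8.4, 3.0) to (5.1, 2.3), a distance of √(3.3² + 0.7²) ≈ 3.4.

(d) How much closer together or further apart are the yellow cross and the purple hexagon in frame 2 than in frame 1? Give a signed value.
+0.6

Distance in frame 1: 3.1. Distance in frame 2: 3.7.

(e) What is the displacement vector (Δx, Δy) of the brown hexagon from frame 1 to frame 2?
(-2.9, 0.5)

The brown hexagon was at (9.1, 5.0) in frame 1 and (6.2, 5.5) in frame 2.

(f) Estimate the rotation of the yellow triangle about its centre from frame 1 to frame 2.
29° clockwise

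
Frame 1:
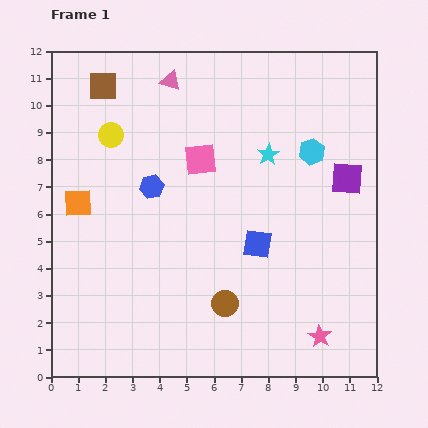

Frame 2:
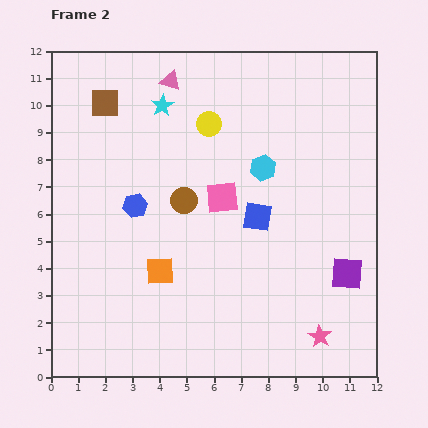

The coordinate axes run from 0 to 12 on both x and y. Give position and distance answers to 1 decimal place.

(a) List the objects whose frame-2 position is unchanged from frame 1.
the pink star, the pink triangle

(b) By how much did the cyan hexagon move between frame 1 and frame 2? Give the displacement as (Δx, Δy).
(-1.8, -0.6)

The cyan hexagon was at (9.6, 8.3) in frame 1 and (7.8, 7.7) in frame 2.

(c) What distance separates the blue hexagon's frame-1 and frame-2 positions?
0.9

The blue hexagon moved from (3.7, 7.0) to (3.1, 6.3), a distance of √(0.6² + 0.7²) ≈ 0.9.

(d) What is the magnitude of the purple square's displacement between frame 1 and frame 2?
3.5

The purple square moved from (10.9, 7.3) to (10.9, 3.8), a distance of √(0.0² + 3.5²) ≈ 3.5.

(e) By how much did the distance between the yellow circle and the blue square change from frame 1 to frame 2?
-2.9

Distance in frame 1: 6.7. Distance in frame 2: 3.8.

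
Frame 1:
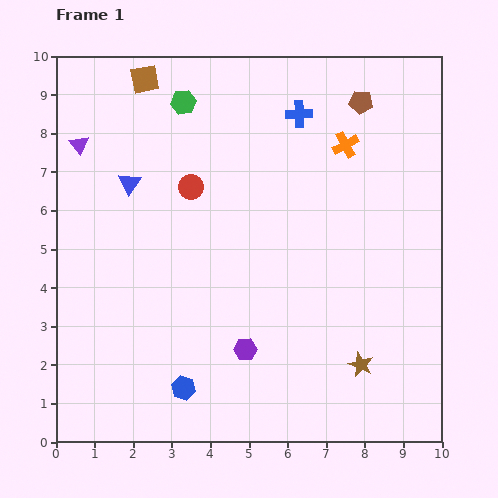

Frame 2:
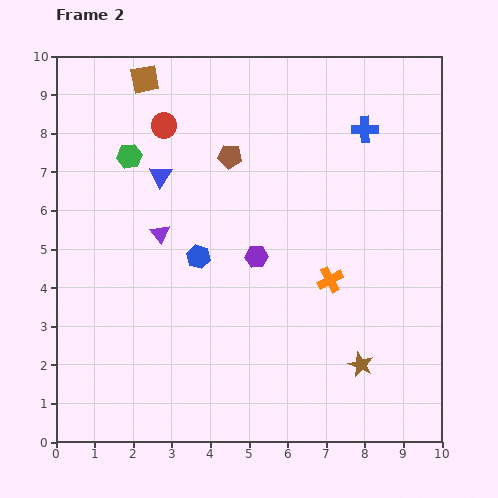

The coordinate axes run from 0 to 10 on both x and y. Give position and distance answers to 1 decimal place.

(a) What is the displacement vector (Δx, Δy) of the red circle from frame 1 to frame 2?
(-0.7, 1.6)

The red circle was at (3.5, 6.6) in frame 1 and (2.8, 8.2) in frame 2.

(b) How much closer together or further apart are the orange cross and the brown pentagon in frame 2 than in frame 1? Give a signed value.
+2.9

Distance in frame 1: 1.2. Distance in frame 2: 4.1.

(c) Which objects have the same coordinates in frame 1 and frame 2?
the brown star, the brown square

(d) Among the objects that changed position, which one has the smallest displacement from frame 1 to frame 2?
the blue triangle

(moved 0.8)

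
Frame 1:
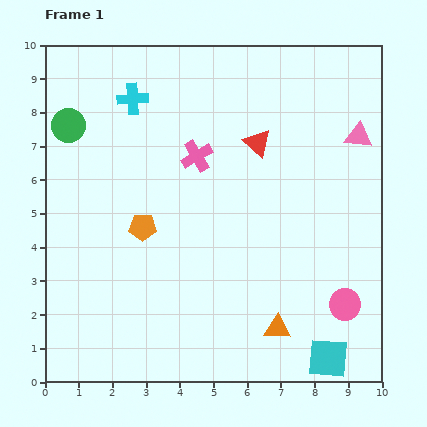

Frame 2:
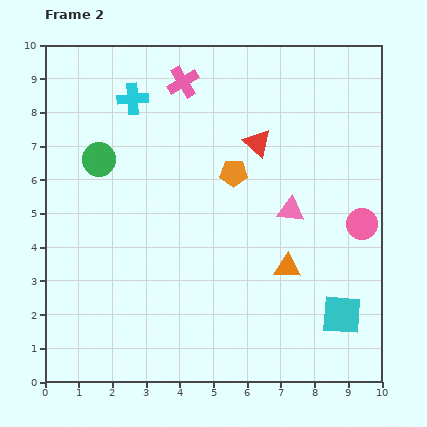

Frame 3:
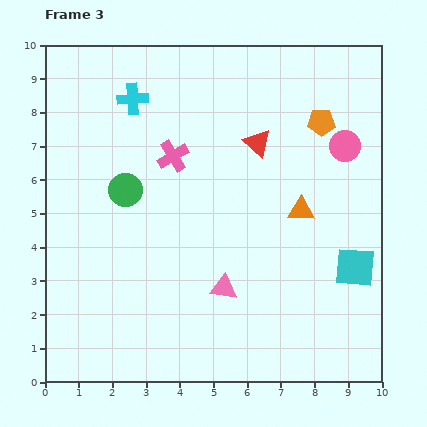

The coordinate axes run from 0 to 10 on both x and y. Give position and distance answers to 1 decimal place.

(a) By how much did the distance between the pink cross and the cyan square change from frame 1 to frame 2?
+1.1

Distance in frame 1: 7.2. Distance in frame 2: 8.3.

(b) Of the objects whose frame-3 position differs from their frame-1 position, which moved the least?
the pink cross

(moved 0.7)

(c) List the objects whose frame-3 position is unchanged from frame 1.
the red triangle, the cyan cross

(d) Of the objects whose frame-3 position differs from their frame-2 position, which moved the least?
the green circle

(moved 1.2)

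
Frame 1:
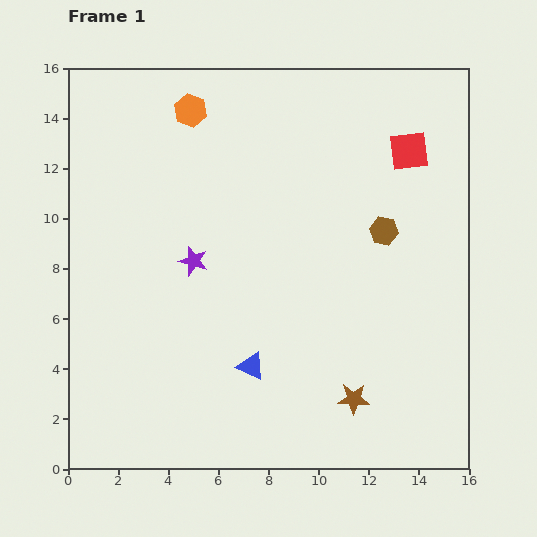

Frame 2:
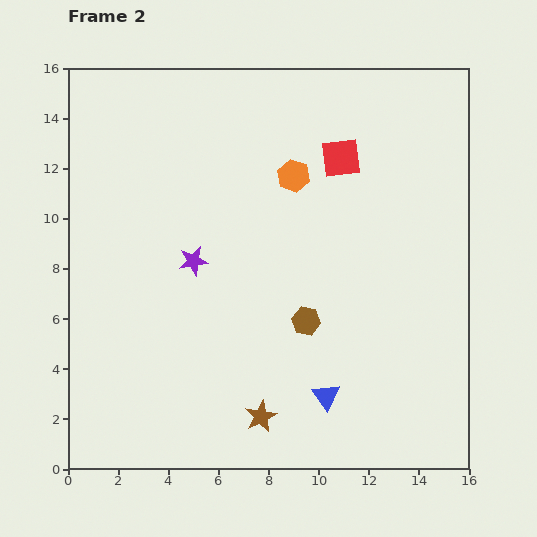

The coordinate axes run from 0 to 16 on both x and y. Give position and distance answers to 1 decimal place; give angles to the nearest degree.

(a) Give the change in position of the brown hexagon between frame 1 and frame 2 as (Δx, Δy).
(-3.1, -3.6)

The brown hexagon was at (12.6, 9.5) in frame 1 and (9.5, 5.9) in frame 2.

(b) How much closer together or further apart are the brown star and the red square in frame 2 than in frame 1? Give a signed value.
+0.7

Distance in frame 1: 10.1. Distance in frame 2: 10.8.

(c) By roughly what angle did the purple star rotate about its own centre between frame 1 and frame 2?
27° counter-clockwise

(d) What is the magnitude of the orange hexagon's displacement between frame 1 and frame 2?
4.9

The orange hexagon moved from (4.9, 14.3) to (9.0, 11.7), a distance of √(4.1² + 2.6²) ≈ 4.9.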